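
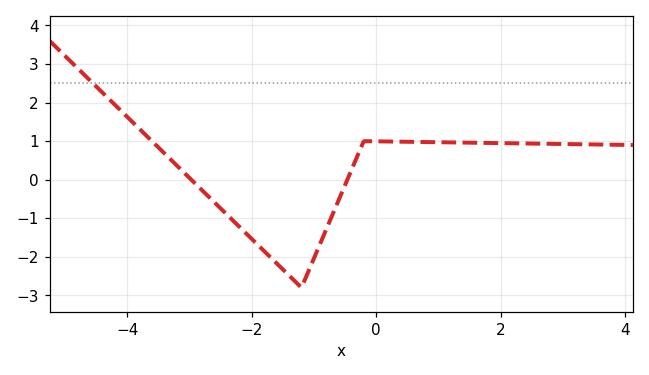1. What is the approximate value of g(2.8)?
0.931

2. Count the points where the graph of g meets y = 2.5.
1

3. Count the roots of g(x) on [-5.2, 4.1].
2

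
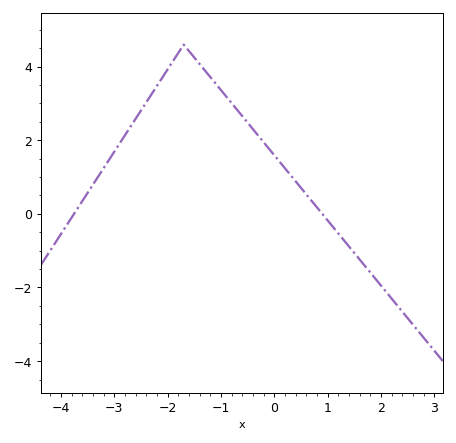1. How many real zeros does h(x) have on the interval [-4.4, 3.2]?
2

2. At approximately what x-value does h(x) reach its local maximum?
-1.7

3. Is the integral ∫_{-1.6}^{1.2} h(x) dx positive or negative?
positive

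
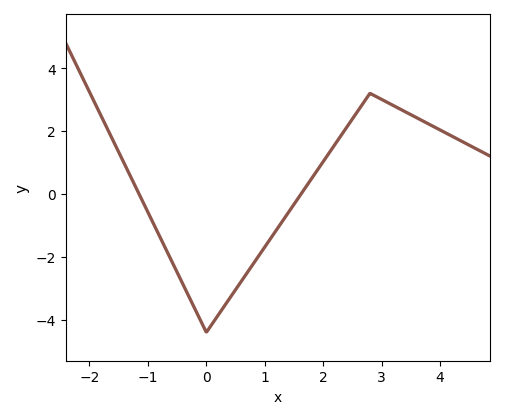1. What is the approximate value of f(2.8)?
3.2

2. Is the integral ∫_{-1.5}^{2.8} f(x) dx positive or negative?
negative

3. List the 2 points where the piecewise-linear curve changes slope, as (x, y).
(0, -4.4); (2.8, 3.2)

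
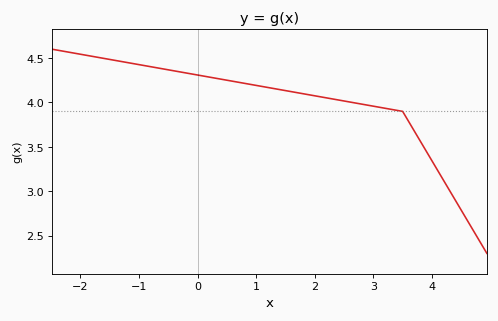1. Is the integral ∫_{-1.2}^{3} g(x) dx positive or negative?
positive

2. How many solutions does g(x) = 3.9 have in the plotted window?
1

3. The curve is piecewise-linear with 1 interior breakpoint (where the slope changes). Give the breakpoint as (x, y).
(3.5, 3.9)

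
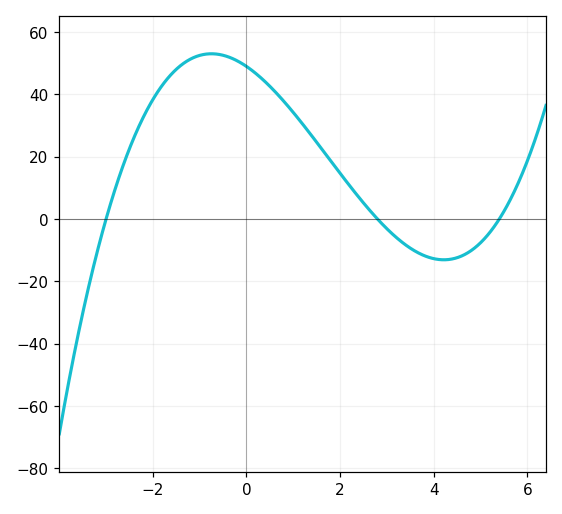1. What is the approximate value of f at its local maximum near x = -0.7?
53.1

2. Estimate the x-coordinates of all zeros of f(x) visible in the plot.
-3, 2.8, 5.4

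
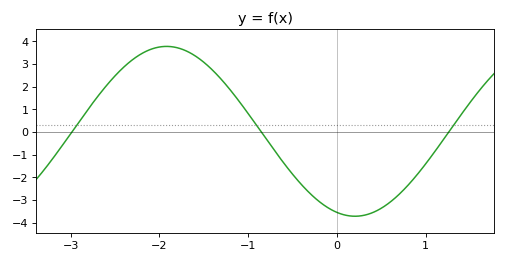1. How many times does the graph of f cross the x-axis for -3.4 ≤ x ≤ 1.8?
3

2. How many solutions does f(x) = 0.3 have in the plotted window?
3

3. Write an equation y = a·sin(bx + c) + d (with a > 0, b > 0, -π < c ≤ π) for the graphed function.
y = 3.75sin(1.48x - 1.87) + 0.03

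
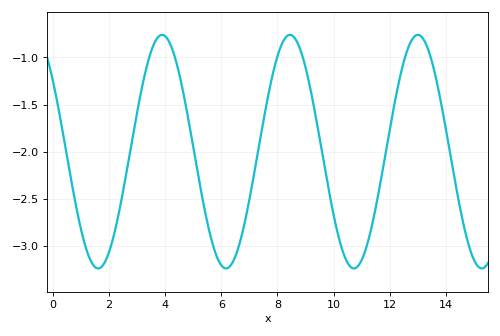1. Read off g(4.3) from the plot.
-0.95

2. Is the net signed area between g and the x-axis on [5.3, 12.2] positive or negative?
negative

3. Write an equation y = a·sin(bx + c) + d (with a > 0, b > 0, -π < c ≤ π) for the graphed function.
y = 1.24sin(1.38x + 2.48) - 2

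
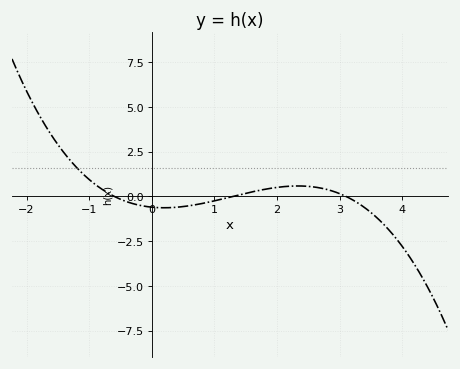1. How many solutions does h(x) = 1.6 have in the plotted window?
1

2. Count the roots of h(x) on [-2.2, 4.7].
3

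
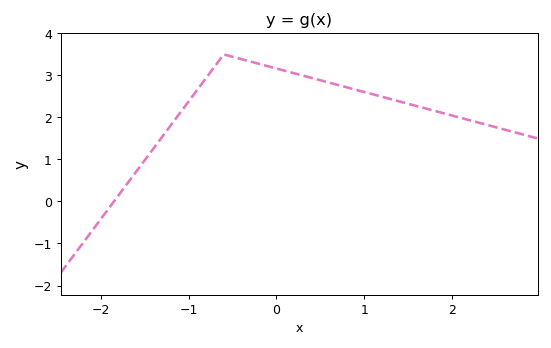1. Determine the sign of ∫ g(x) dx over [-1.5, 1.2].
positive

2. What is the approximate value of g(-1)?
2.38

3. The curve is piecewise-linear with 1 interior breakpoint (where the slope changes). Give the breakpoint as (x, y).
(-0.6, 3.5)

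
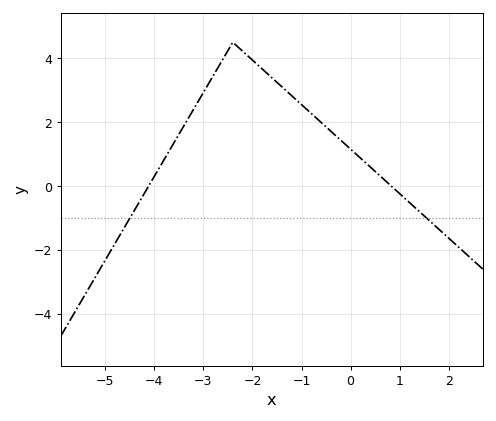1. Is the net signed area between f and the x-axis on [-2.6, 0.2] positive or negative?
positive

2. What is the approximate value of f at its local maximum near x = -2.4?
4.4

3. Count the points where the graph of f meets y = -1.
2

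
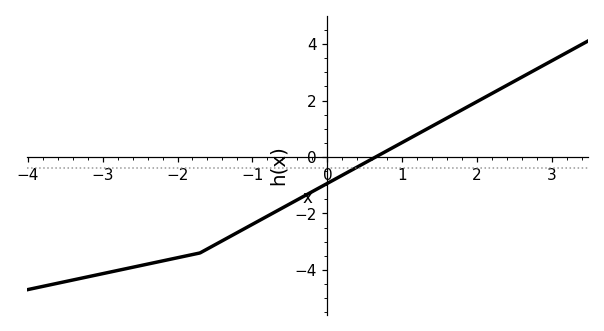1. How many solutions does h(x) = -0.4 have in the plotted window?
1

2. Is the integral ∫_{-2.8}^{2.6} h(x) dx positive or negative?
negative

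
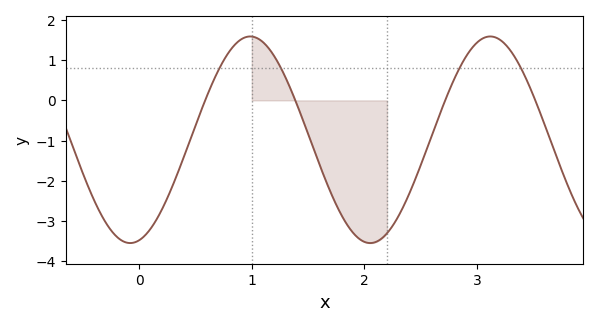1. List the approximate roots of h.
0.587, 1.39, 2.72, 3.52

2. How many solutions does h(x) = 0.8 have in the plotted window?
4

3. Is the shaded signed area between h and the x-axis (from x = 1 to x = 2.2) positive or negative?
negative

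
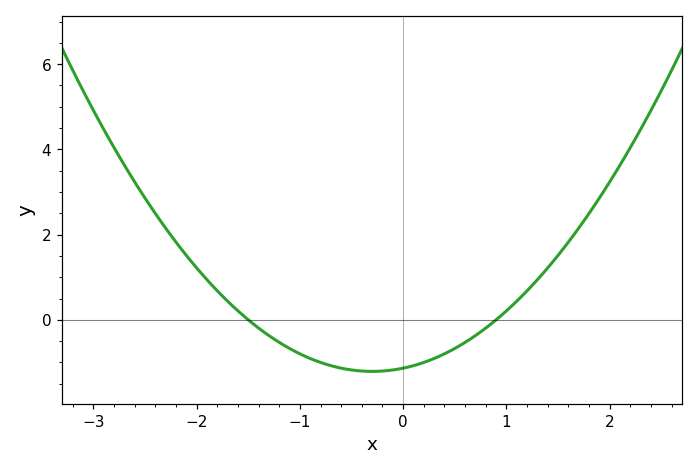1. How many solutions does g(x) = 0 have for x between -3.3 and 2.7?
2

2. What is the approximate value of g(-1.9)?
0.941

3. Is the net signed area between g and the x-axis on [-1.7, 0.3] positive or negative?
negative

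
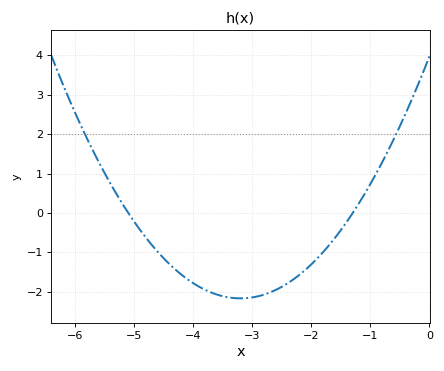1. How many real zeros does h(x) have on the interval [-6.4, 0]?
2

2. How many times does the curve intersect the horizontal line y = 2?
2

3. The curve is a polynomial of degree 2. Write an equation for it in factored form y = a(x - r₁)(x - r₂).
y = 0.6(x + 5.1)(x + 1.3)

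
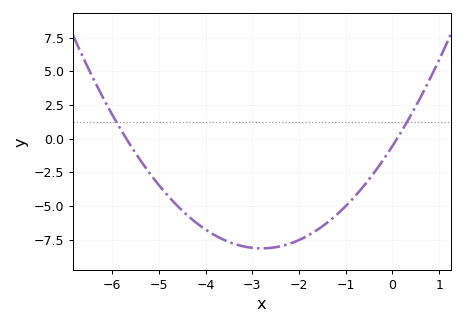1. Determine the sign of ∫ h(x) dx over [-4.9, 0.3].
negative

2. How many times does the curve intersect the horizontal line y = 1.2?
2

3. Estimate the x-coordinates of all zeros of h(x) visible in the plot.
-5.7, 0.1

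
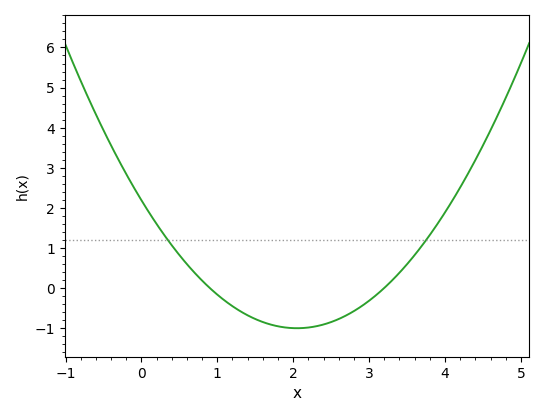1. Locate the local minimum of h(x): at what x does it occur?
2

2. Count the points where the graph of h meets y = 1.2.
2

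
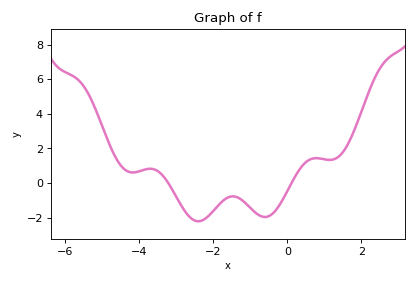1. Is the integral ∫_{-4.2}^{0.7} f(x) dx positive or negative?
negative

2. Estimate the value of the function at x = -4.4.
0.79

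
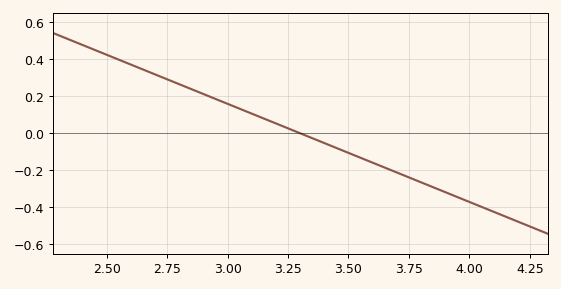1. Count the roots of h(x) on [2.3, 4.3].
1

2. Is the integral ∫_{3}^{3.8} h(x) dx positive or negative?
negative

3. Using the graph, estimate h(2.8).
0.26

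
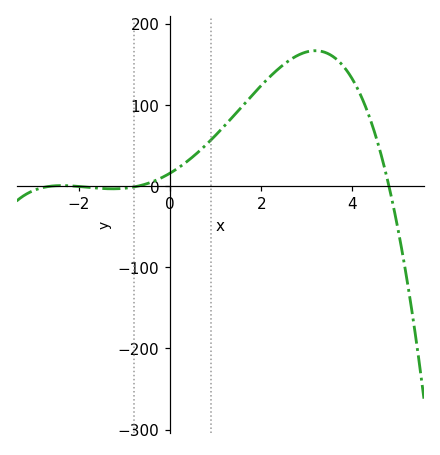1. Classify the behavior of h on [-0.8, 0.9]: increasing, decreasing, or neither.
increasing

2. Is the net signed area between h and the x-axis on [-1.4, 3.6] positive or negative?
positive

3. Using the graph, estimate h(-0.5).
0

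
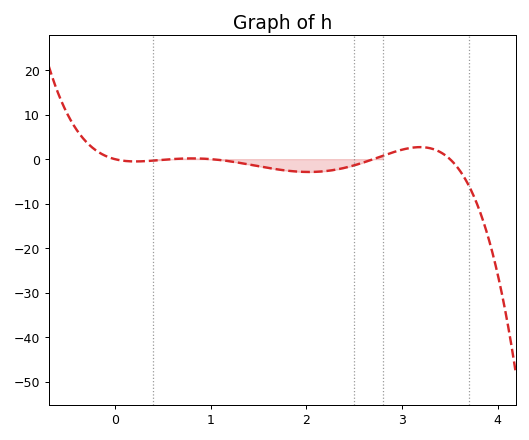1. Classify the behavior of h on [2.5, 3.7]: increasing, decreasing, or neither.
neither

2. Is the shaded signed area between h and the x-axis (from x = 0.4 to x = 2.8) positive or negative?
negative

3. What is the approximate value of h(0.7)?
0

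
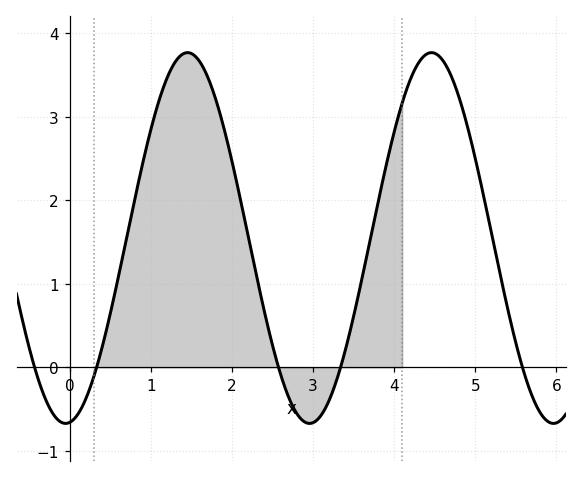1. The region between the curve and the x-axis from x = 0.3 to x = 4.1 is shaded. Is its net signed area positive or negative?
positive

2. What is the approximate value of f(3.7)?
1.5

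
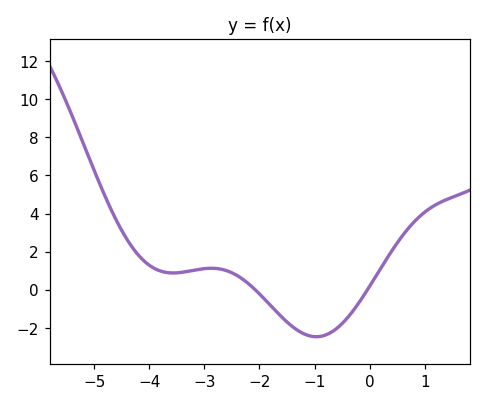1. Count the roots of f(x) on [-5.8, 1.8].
2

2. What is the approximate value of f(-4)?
1.2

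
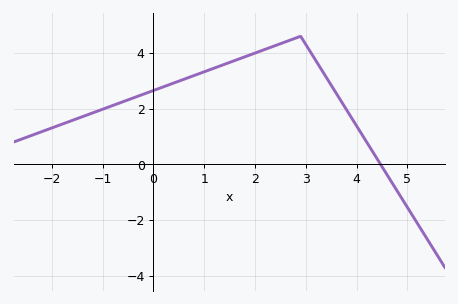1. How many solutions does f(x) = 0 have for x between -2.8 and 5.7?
1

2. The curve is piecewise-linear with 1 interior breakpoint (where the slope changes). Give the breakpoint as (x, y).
(2.9, 4.6)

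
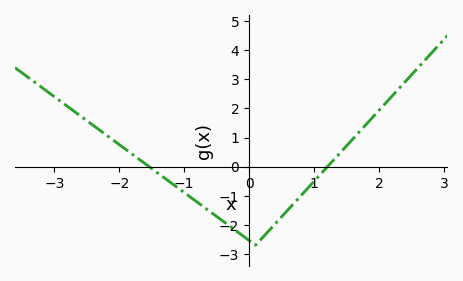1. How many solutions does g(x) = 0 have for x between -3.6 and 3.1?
2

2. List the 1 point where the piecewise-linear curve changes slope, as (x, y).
(0.1, -2.7)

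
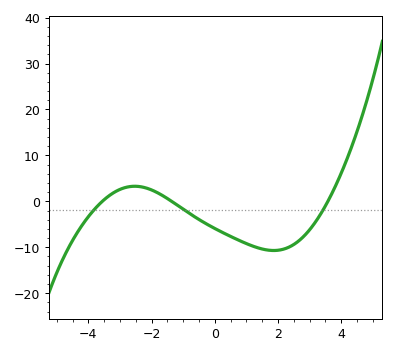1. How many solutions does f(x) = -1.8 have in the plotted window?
3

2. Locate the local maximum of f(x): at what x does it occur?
-2.53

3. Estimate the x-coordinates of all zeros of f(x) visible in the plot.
-3.56, -1.36, 3.58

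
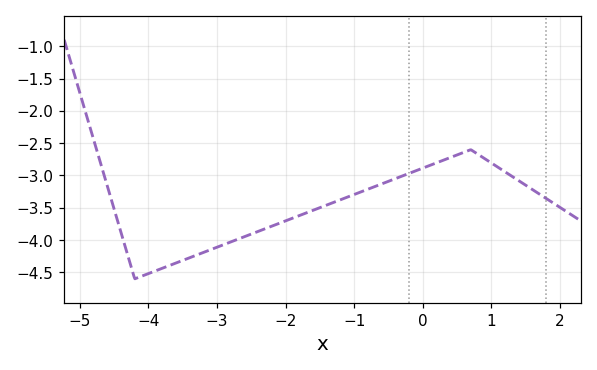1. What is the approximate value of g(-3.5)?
-4.3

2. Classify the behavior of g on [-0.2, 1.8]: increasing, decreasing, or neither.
neither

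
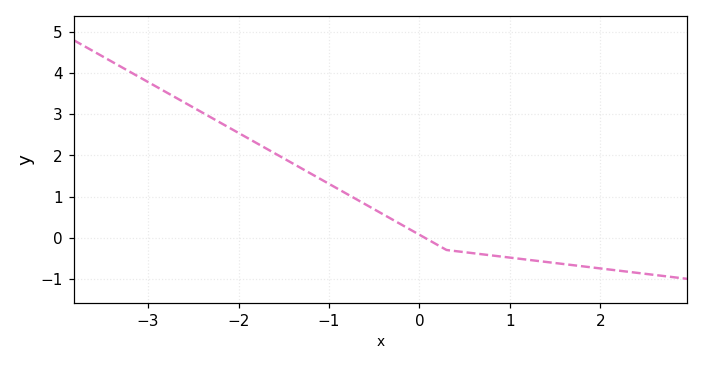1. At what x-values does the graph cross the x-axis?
0.058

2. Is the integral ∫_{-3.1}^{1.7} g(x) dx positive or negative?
positive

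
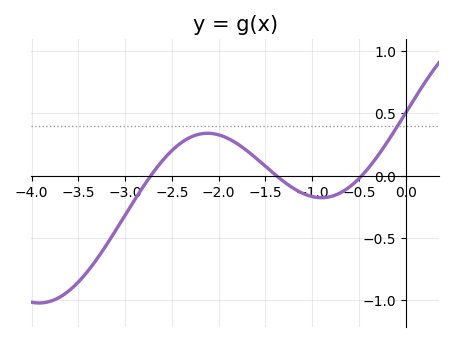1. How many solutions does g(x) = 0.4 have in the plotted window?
1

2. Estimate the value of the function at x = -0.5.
0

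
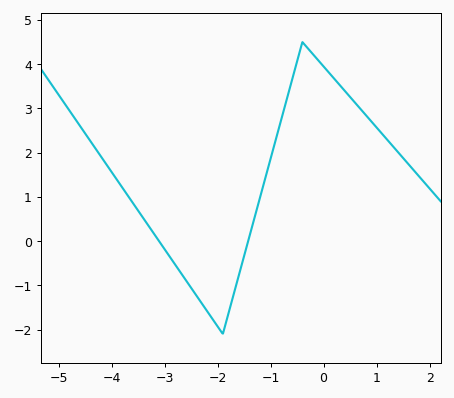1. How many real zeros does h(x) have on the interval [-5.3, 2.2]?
2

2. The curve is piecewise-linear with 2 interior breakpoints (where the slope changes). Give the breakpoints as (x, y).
(-1.9, -2.1); (-0.4, 4.5)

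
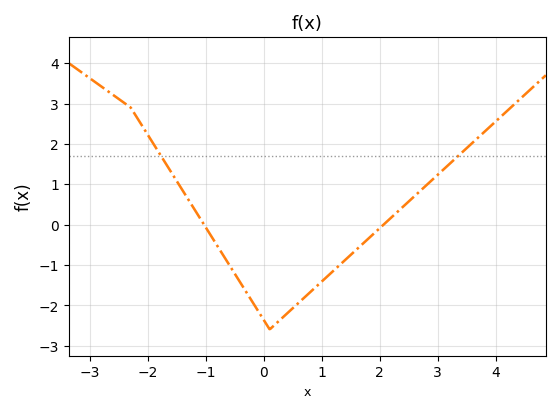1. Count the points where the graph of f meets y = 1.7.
2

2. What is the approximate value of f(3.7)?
2.16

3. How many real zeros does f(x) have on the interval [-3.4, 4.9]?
2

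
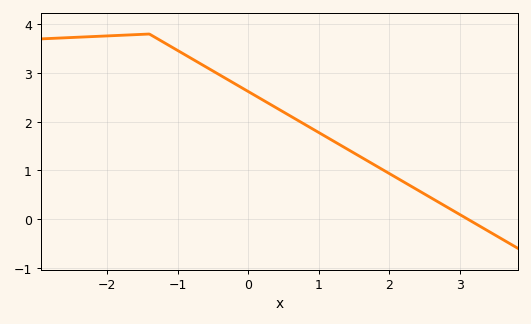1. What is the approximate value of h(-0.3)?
2.87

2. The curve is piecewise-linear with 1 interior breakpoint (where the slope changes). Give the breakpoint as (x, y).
(-1.4, 3.8)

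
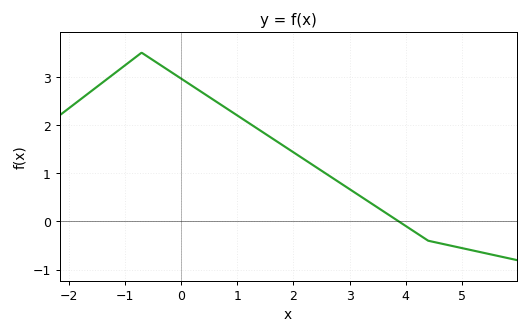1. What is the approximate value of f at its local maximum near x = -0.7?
3.5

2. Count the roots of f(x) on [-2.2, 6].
1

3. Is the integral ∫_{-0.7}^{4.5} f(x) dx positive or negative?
positive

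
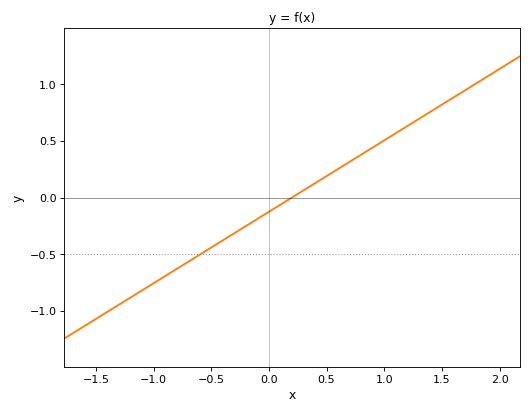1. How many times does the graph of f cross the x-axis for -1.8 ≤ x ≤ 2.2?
1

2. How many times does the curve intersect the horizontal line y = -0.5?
1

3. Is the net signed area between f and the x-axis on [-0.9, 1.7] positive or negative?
positive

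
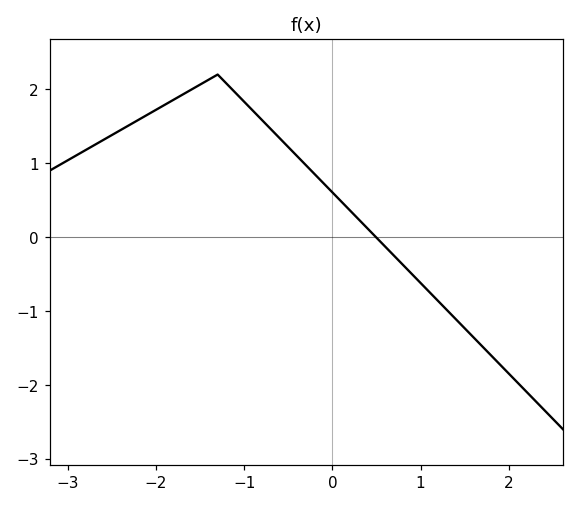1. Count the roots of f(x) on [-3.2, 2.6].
1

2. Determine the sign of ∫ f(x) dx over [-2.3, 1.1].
positive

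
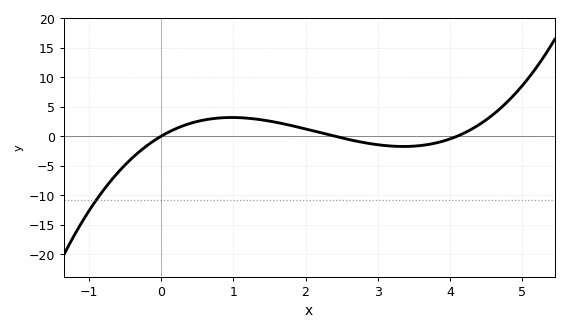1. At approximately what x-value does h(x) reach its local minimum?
3.36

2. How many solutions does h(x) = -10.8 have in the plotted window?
1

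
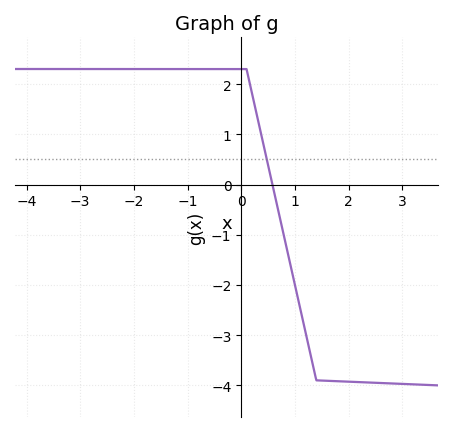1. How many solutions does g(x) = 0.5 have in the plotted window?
1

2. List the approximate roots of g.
0.582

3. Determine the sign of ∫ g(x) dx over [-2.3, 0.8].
positive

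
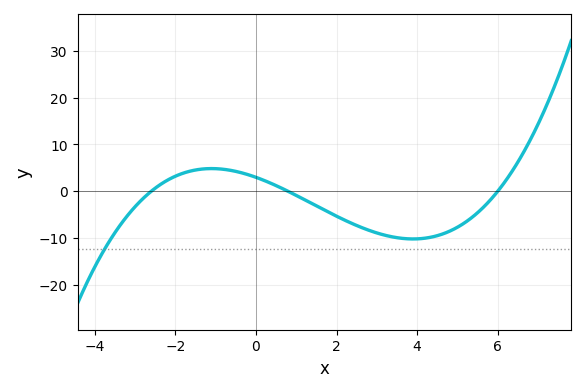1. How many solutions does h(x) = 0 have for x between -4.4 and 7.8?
3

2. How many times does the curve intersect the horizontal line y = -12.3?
1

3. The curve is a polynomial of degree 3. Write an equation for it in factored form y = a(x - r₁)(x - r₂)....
y = 0.24(x + 2.6)(x - 0.8)(x - 6)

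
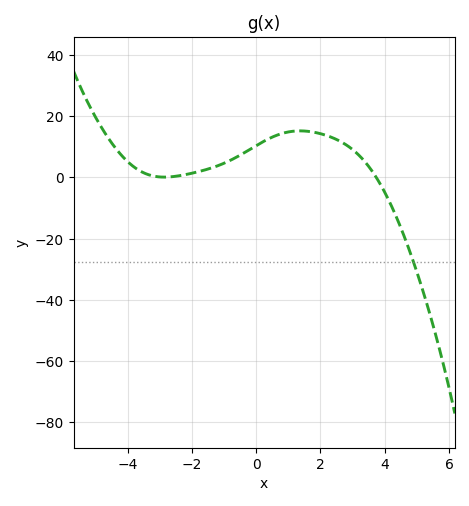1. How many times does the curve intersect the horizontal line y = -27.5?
1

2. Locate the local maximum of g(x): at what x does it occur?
1.36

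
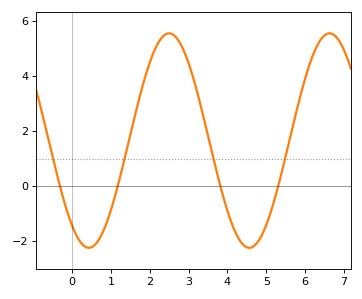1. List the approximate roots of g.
-0.315, 1.17, 3.82, 5.31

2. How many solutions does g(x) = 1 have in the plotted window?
4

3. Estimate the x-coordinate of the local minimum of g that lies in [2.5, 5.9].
4.56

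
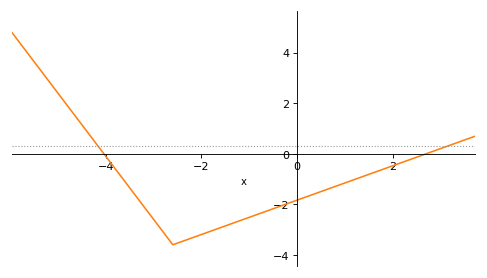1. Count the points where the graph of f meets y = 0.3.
2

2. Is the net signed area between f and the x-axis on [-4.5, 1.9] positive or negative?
negative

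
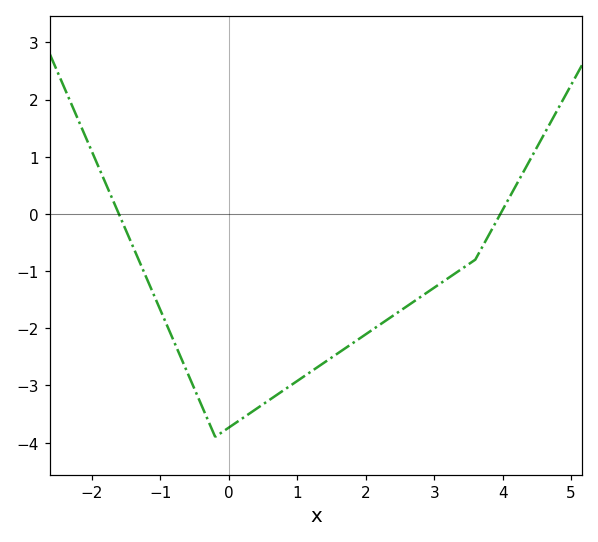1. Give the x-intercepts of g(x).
-1.6, 4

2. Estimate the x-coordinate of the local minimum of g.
-0.2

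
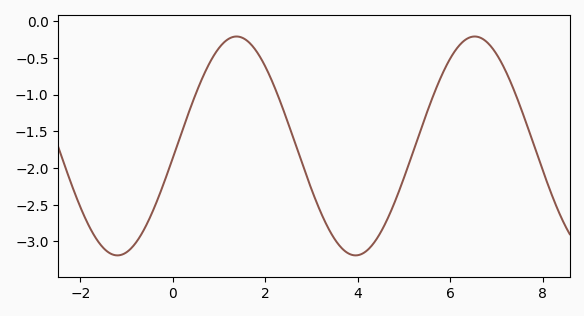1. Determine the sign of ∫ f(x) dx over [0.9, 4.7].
negative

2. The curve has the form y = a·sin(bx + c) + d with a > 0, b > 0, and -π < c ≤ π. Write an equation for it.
y = 1.49sin(1.22x - 0.11) - 1.7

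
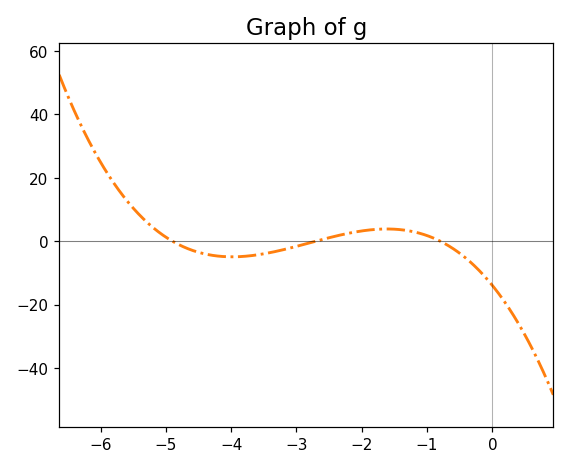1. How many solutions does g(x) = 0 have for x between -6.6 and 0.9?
3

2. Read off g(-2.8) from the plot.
0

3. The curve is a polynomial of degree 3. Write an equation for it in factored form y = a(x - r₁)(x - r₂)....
y = -1.32(x + 4.9)(x + 2.7)(x + 0.8)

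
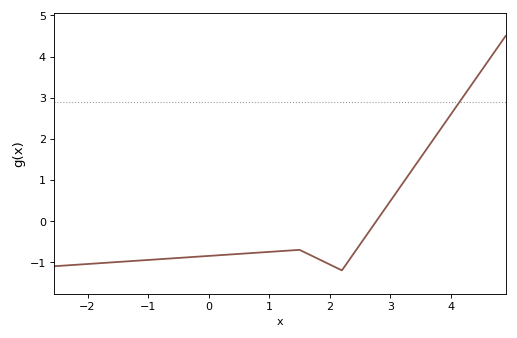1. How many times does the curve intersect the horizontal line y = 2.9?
1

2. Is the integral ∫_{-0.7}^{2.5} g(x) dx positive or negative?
negative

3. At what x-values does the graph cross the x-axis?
2.77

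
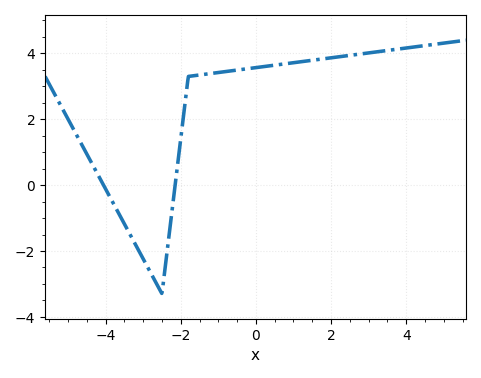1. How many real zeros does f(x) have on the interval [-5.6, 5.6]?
2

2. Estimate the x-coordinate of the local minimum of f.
-2.6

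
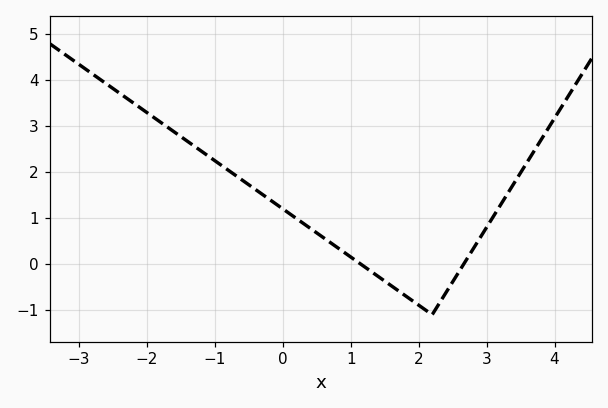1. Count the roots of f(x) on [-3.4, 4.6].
2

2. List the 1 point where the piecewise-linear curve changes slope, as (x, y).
(2.2, -1.1)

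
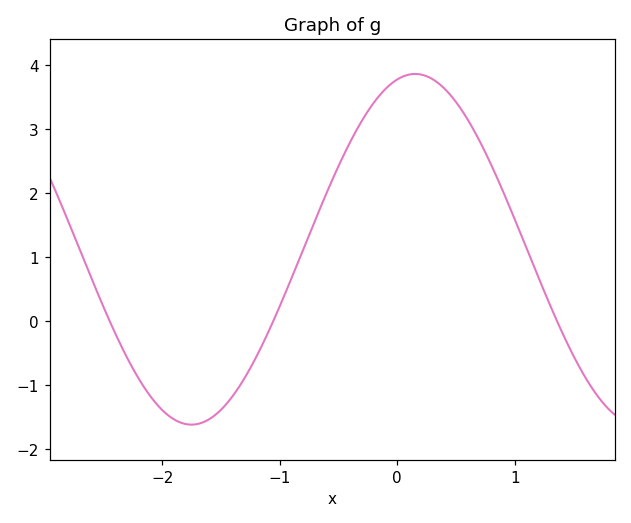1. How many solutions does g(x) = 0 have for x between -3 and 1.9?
3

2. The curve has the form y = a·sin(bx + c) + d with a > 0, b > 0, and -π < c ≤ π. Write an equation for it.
y = 2.74sin(1.65x + 1.32) + 1.12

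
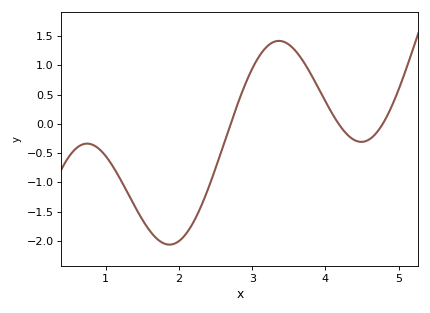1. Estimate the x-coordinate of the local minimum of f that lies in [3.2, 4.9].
4.49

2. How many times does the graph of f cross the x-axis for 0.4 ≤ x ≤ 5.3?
3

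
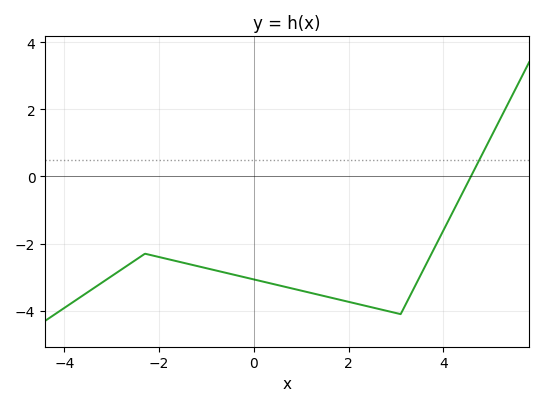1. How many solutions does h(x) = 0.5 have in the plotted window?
1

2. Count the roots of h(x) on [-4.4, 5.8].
1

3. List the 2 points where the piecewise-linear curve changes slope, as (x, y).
(-2.3, -2.3); (3.1, -4.1)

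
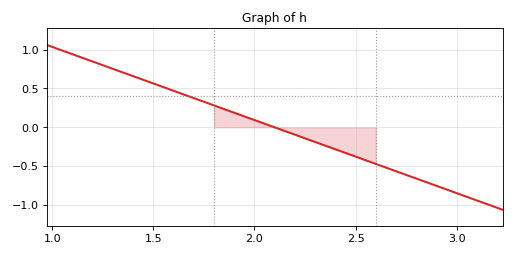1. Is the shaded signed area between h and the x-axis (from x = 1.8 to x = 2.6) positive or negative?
negative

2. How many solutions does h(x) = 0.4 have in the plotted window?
1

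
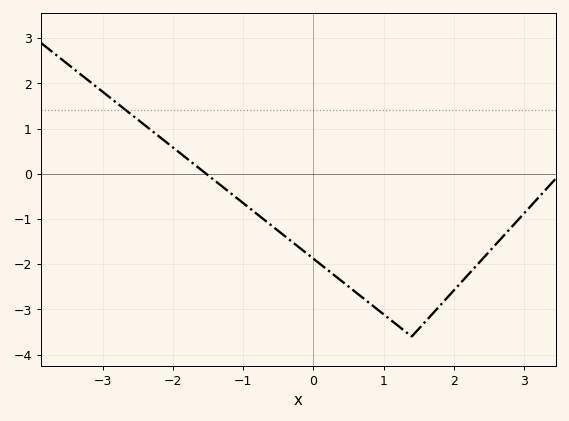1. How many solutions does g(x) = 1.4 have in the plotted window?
1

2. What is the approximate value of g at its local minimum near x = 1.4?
-3.6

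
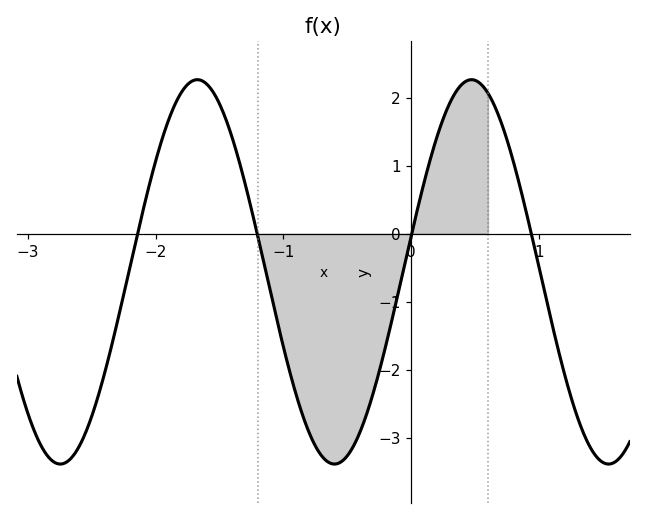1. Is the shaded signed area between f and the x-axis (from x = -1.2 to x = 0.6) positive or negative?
negative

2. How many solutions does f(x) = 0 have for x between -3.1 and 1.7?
4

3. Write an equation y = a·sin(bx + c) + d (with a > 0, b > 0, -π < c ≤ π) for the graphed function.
y = 2.83sin(2.9x + 0.19) - 0.56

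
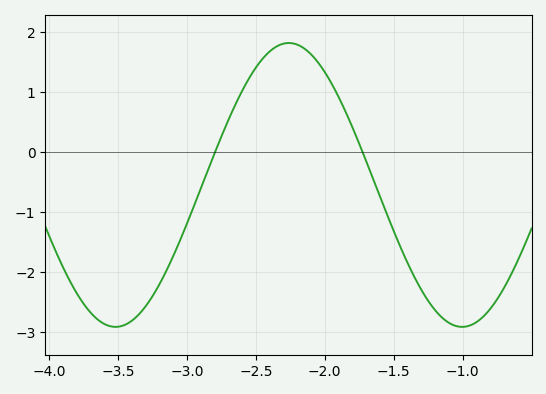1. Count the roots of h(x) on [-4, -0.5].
2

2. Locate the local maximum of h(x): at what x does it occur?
-2.26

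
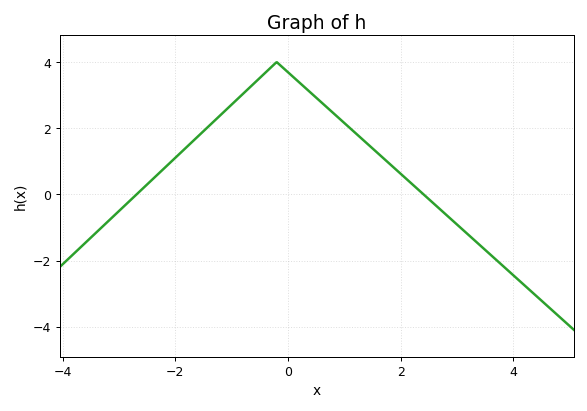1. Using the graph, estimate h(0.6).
2.8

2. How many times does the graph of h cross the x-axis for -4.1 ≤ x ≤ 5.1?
2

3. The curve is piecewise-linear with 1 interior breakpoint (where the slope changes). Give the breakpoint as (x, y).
(-0.2, 4)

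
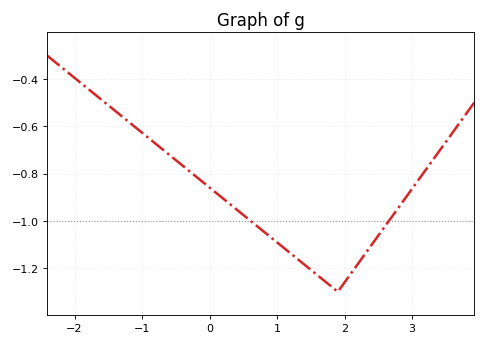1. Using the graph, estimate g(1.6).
-1.24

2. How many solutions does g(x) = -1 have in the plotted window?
2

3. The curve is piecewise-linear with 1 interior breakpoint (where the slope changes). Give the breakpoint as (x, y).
(1.9, -1.3)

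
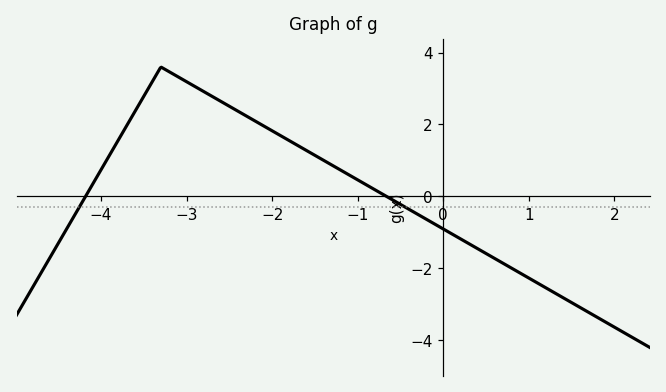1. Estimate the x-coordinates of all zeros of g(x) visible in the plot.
-4.18, -0.663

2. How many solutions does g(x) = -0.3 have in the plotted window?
2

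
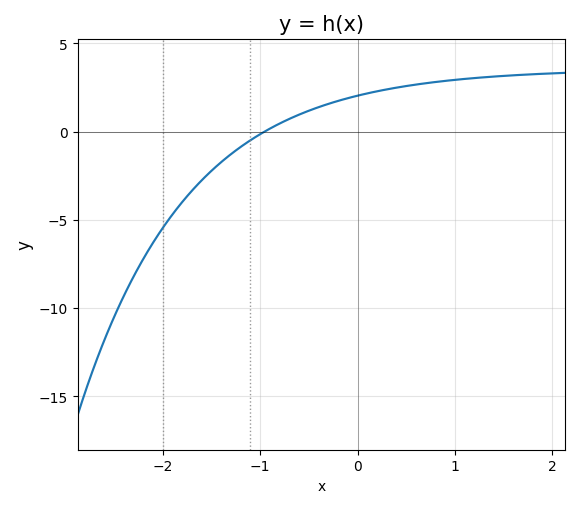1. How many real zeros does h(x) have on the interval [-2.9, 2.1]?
1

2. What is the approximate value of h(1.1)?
2.99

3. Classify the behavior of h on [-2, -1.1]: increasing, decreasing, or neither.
increasing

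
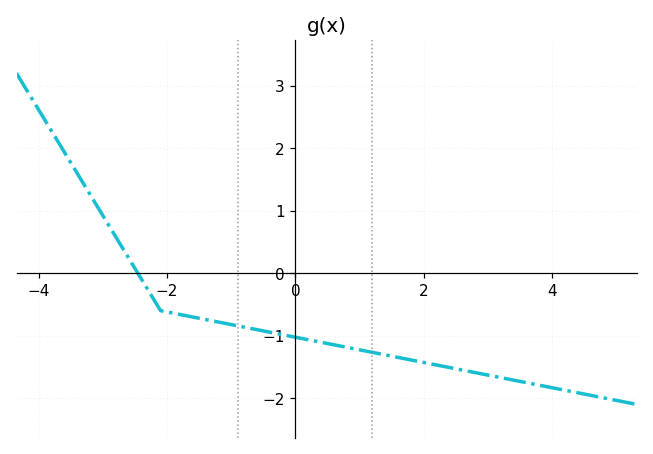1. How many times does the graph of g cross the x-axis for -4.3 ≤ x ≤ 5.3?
1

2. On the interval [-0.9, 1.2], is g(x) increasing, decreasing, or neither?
decreasing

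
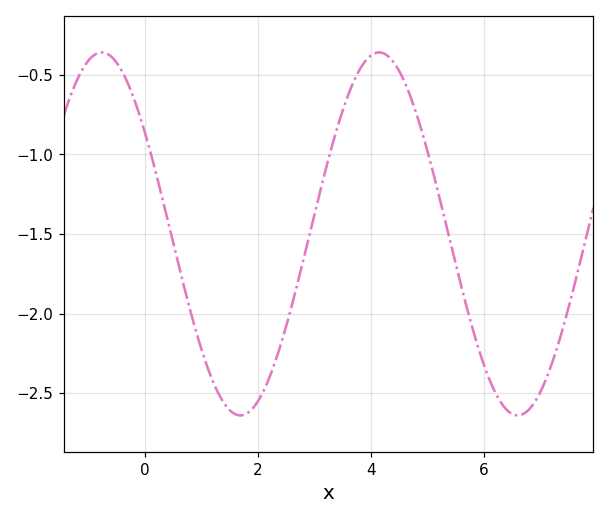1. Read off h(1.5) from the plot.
-2.61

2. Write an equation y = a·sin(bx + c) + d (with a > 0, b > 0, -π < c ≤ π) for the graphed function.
y = 1.14sin(1.28x + 2.55) - 1.5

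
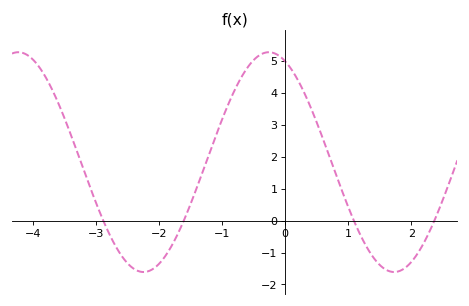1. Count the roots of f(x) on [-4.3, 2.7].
4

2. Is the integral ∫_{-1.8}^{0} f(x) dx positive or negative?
positive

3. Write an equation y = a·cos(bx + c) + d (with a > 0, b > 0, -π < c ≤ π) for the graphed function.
y = 3.44cos(1.6x + 0.41) + 1.83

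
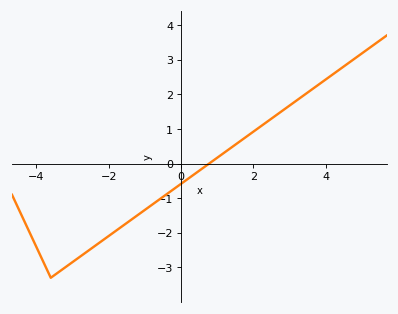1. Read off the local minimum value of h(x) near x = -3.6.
-3.3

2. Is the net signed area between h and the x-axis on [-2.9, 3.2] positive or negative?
negative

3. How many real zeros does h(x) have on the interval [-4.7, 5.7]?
1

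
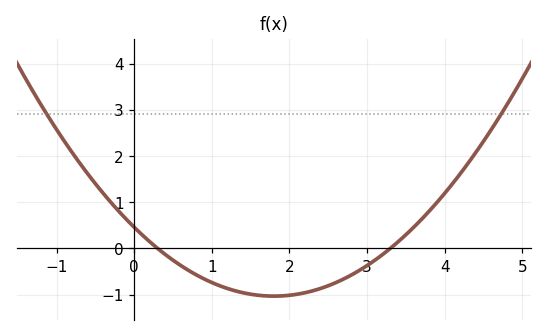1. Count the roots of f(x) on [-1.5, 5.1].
2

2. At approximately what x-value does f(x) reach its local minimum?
1.8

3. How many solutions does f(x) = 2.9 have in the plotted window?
2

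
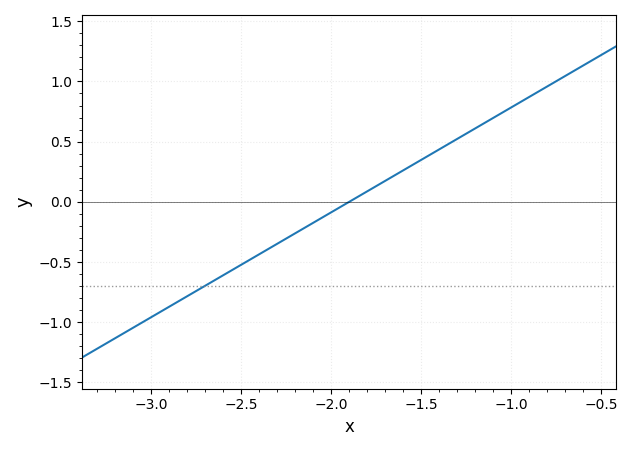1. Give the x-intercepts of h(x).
-1.9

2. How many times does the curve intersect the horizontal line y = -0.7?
1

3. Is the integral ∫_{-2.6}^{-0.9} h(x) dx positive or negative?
positive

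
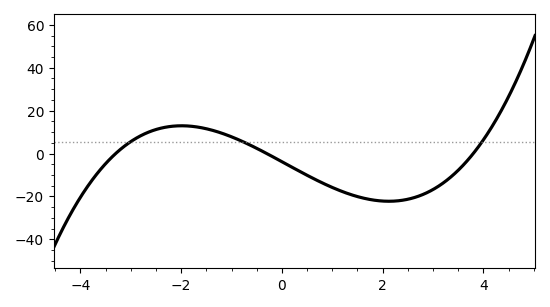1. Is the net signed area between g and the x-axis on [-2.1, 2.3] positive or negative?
negative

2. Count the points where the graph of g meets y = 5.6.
3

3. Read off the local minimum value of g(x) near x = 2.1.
-22.3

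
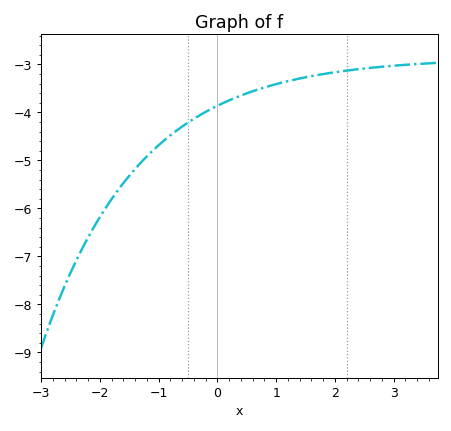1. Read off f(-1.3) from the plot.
-5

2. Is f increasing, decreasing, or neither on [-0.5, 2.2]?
increasing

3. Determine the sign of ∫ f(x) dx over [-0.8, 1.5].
negative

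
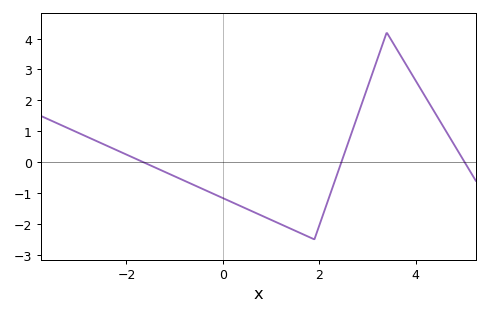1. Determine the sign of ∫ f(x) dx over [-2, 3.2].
negative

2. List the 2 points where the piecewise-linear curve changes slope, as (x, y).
(1.9, -2.5); (3.4, 4.2)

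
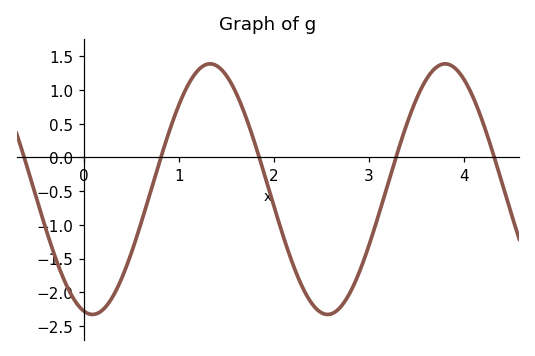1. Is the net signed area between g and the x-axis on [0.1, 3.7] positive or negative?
negative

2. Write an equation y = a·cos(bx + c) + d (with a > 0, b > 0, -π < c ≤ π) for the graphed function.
y = 1.86cos(2.54x + 2.91) - 0.47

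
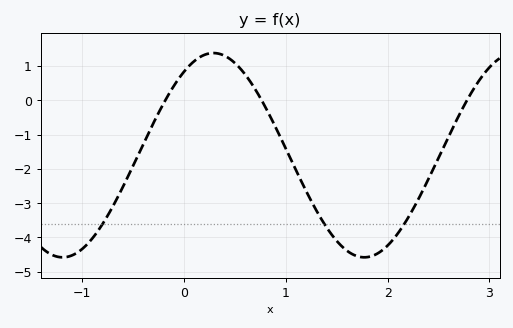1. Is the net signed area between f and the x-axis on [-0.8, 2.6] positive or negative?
negative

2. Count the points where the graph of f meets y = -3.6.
3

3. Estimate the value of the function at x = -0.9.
-4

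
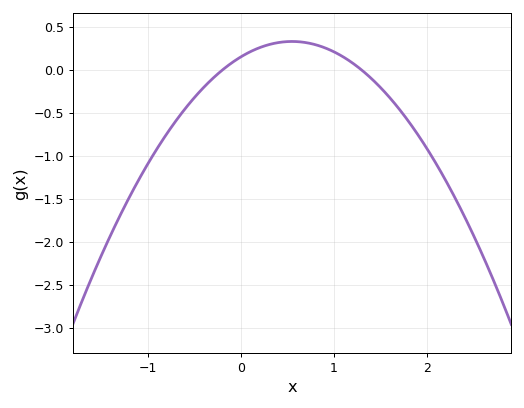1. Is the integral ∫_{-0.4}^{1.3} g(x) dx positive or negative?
positive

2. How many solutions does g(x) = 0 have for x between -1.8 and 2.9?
2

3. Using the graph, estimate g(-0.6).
-0.448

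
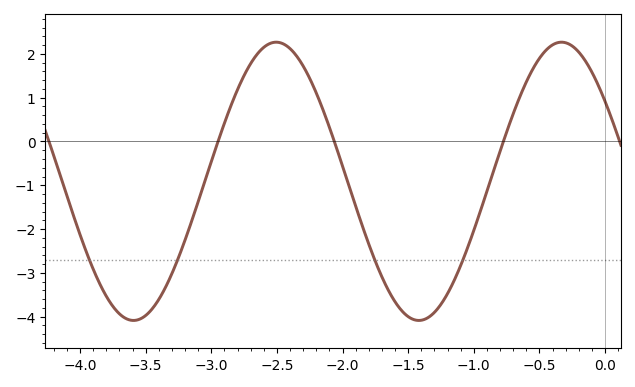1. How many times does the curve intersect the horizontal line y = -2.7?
4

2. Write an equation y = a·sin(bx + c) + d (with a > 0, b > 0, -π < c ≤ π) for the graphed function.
y = 3.18sin(2.89x + 2.53) - 0.91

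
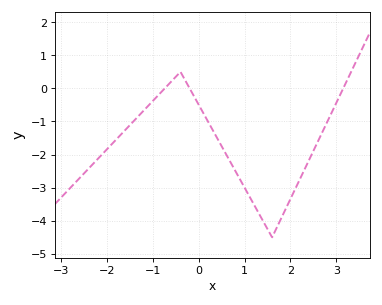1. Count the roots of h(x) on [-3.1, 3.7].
3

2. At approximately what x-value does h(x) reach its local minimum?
1.6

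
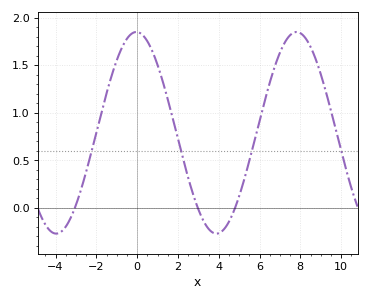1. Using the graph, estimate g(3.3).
-0.15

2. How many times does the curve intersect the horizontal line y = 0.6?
4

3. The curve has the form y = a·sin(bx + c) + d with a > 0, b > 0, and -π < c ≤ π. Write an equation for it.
y = 1.06sin(0.8x + 1.6) + 0.79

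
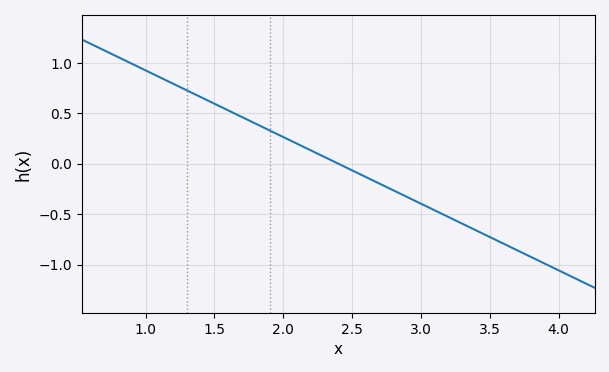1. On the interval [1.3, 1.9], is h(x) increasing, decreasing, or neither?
decreasing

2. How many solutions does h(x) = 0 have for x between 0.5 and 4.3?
1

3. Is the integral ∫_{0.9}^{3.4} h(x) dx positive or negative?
positive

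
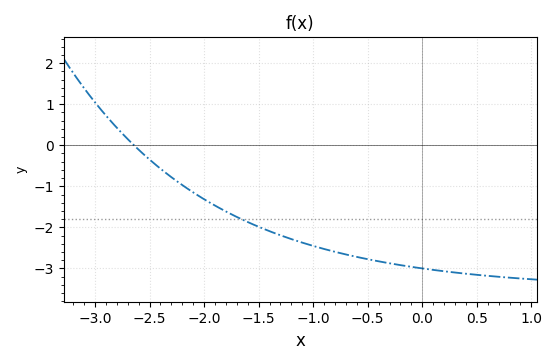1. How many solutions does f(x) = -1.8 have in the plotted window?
1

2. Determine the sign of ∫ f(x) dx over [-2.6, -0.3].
negative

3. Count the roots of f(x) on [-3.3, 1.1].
1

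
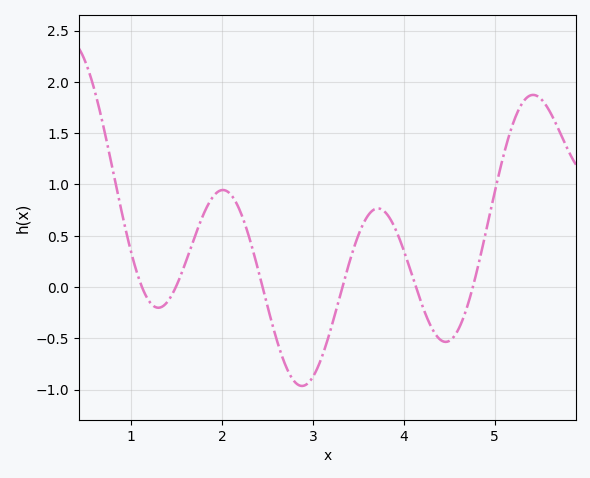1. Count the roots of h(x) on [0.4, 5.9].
6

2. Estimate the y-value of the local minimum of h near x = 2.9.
-0.95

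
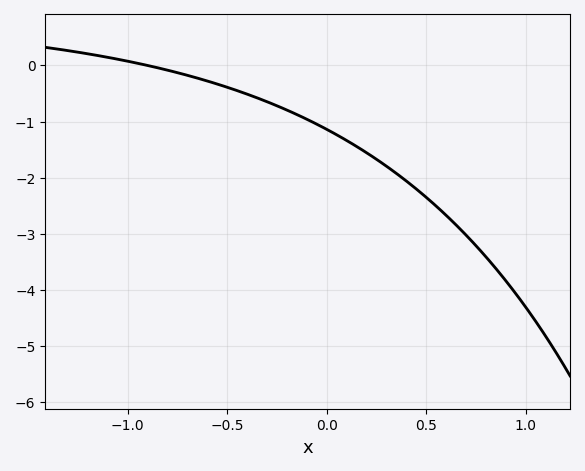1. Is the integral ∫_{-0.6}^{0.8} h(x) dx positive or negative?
negative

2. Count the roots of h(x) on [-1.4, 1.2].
1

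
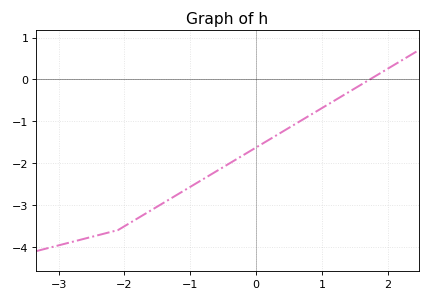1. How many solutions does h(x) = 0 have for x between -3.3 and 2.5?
1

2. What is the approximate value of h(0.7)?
-1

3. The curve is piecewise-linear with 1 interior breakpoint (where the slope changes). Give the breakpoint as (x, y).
(-2.1, -3.6)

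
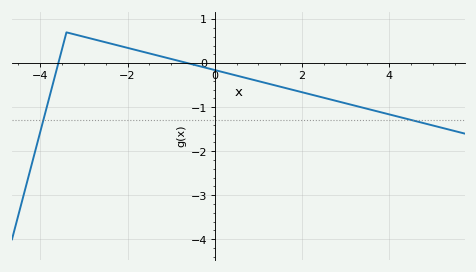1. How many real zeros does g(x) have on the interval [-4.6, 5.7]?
2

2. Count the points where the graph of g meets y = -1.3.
2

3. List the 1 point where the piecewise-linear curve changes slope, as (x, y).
(-3.4, 0.7)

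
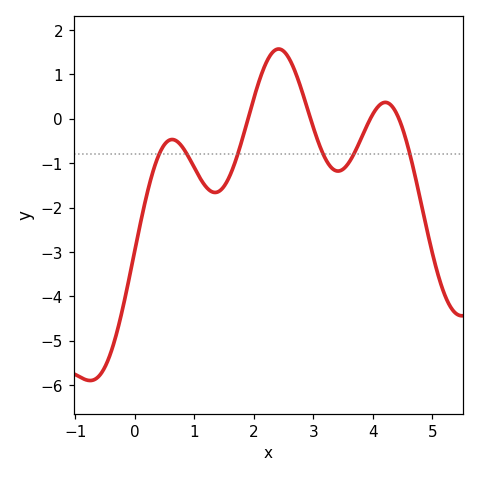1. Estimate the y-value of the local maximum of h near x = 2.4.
1.57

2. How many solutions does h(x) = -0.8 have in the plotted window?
6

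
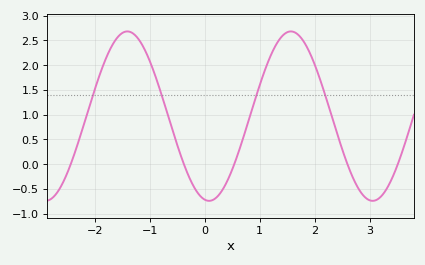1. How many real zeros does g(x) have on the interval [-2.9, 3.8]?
5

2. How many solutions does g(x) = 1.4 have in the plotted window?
4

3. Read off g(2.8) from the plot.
-0.5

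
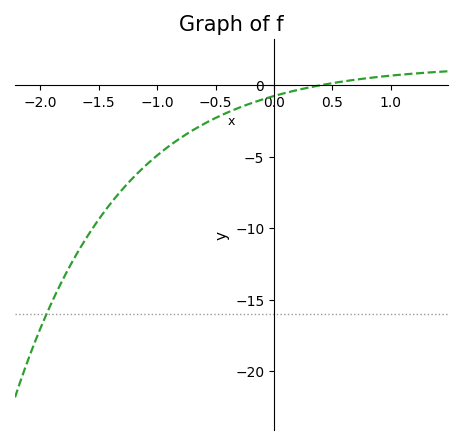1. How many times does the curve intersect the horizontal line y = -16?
1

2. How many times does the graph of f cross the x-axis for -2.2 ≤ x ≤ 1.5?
1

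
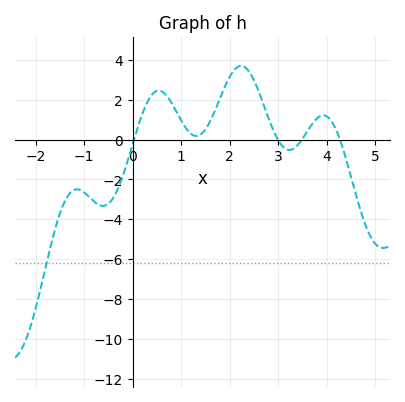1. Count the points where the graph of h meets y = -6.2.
1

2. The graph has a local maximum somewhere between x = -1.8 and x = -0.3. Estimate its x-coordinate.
-1.15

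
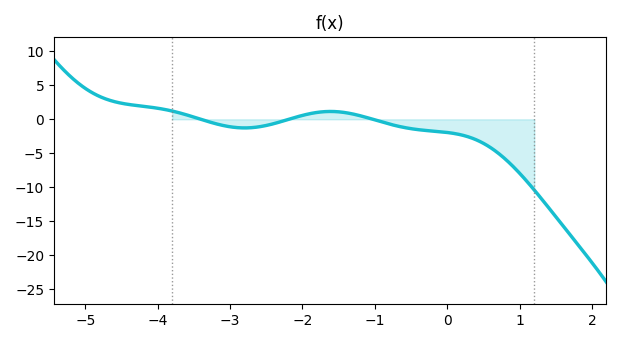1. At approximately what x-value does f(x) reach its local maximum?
-1.6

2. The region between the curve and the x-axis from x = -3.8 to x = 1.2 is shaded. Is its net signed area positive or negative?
negative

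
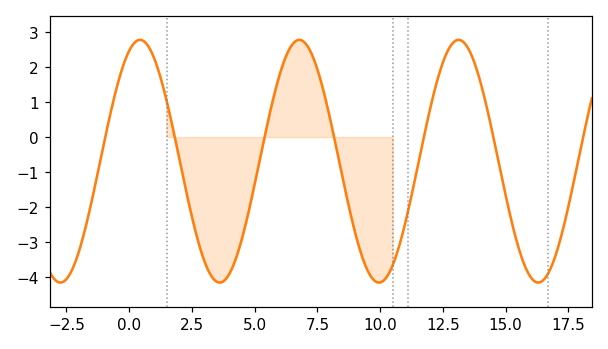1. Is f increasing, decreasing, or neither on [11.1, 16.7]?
neither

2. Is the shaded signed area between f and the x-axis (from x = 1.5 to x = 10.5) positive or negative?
negative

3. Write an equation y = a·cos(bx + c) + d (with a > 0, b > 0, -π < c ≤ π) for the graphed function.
y = 3.47cos(0.99x - 0.432) - 0.69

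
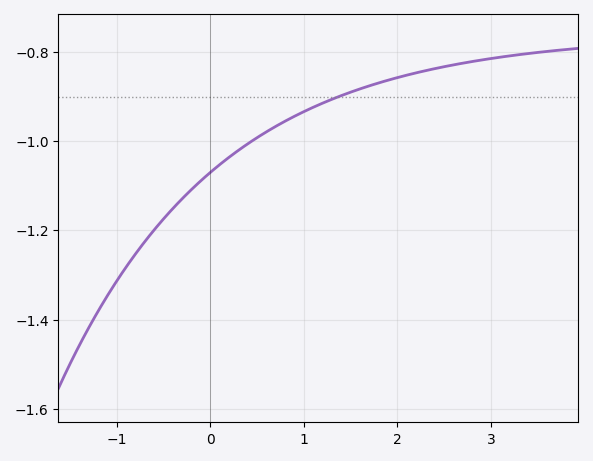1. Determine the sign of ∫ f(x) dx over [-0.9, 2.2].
negative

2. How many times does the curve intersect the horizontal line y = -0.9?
1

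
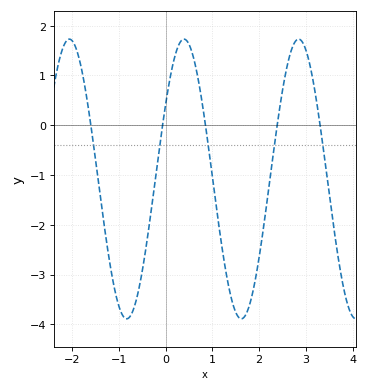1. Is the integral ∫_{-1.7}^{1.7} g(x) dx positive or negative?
negative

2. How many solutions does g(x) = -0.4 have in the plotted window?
5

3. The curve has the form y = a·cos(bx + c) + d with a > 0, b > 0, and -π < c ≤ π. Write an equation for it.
y = 2.81cos(2.56x - 1) - 1.08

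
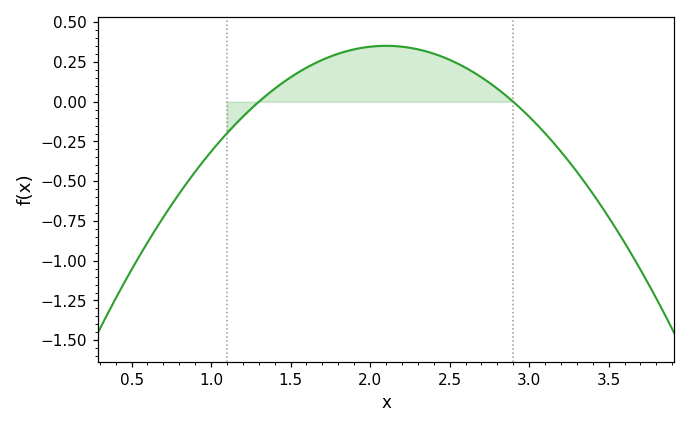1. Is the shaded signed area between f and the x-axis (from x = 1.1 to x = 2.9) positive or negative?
positive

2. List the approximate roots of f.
1.3, 2.9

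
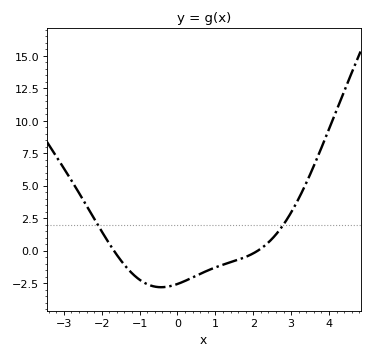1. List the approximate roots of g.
-1.6, 2.2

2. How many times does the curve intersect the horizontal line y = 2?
2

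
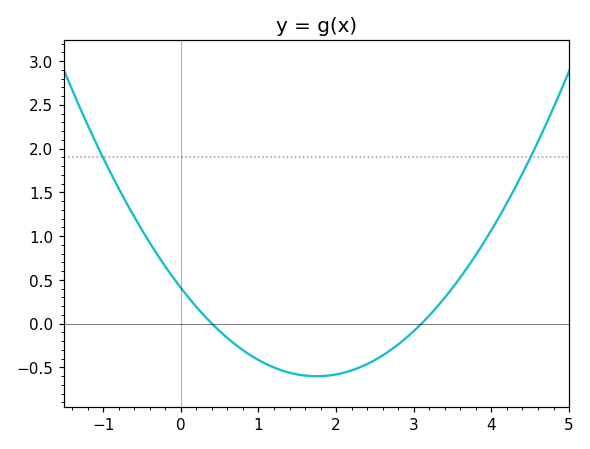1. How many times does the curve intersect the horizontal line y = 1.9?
2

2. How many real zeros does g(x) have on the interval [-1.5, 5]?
2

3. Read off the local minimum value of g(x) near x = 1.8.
-0.601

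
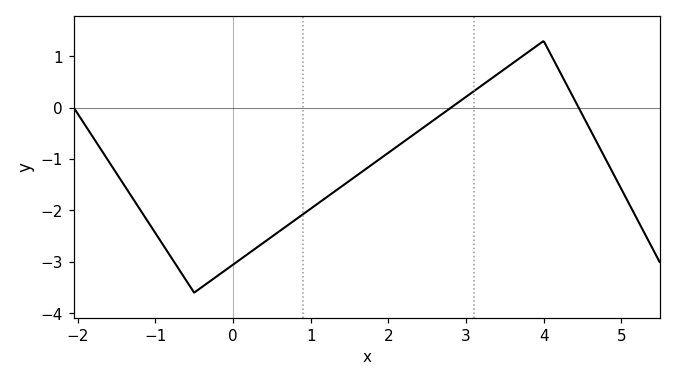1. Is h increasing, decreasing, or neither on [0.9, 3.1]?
increasing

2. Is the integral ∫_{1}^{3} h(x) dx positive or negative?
negative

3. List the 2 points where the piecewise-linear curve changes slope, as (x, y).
(-0.5, -3.6); (4, 1.3)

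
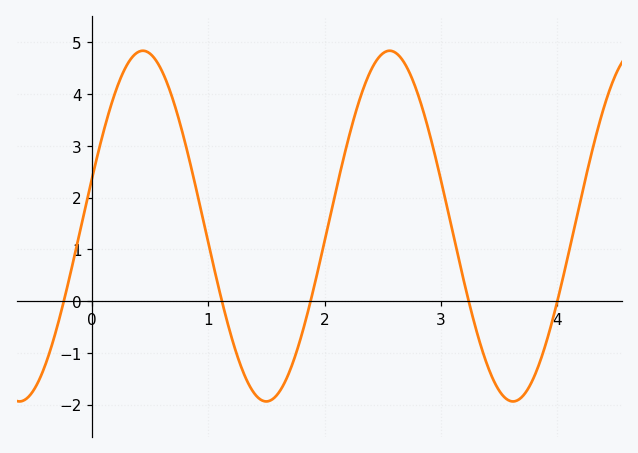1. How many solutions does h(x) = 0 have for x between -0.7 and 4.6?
5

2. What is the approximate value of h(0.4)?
4.8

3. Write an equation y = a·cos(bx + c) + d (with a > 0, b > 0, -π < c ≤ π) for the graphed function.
y = 3.39cos(3x - 1.3) + 1.45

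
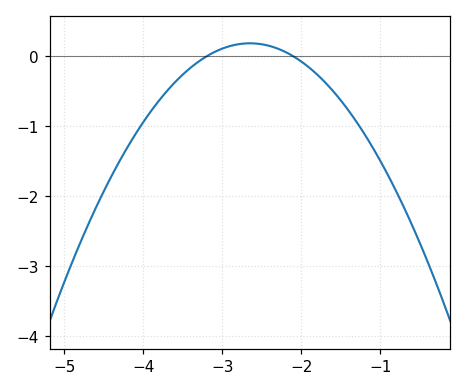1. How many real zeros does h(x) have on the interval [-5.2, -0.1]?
2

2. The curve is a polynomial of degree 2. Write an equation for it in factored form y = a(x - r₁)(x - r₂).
y = -0.62(x + 3.2)(x + 2.1)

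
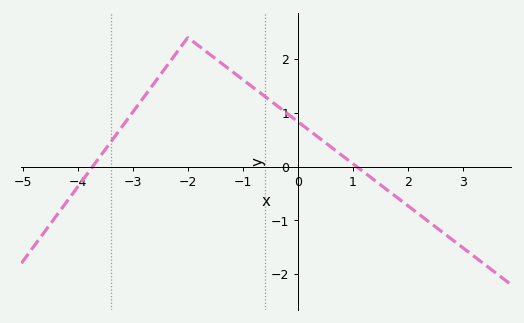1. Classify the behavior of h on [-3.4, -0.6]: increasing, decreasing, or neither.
neither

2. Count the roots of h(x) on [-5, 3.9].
2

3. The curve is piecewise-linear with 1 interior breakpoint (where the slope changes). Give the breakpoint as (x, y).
(-2, 2.4)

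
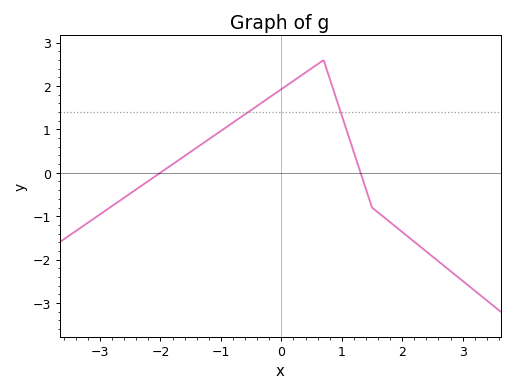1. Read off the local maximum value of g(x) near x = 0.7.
2.6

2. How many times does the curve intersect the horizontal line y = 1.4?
2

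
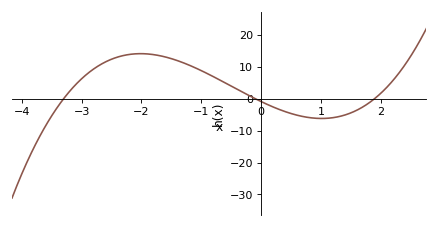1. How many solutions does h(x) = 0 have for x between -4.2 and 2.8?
3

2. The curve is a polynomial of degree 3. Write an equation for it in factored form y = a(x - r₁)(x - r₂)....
y = 1.46(x + 3.3)(x + 0.1)(x - 1.9)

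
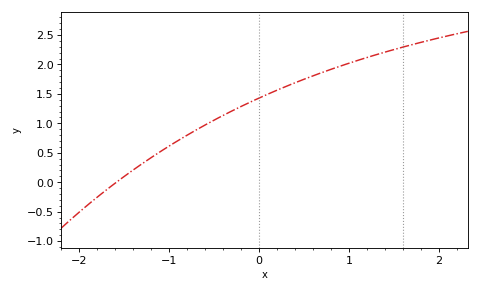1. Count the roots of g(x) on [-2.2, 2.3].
1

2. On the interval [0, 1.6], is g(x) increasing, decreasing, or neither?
increasing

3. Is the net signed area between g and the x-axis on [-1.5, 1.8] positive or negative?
positive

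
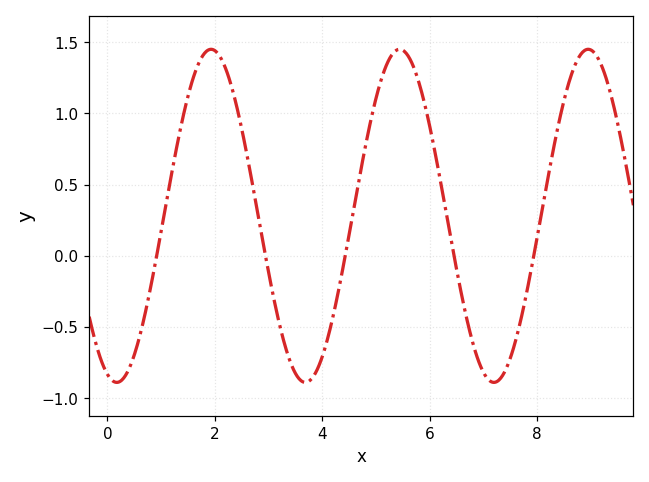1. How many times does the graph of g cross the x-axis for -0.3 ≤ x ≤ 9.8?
5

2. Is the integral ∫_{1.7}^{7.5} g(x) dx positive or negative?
positive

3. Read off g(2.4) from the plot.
1.05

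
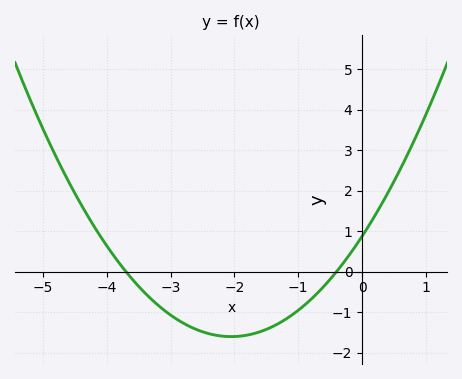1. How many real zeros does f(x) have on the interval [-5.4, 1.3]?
2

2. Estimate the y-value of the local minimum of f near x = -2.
-1.6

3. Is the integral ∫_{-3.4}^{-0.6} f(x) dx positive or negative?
negative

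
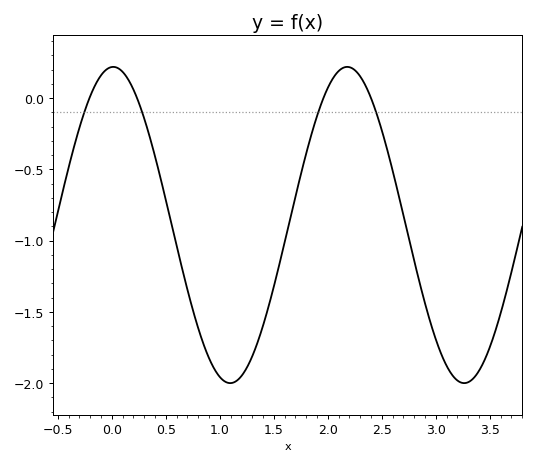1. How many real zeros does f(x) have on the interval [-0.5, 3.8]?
4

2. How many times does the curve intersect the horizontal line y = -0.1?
4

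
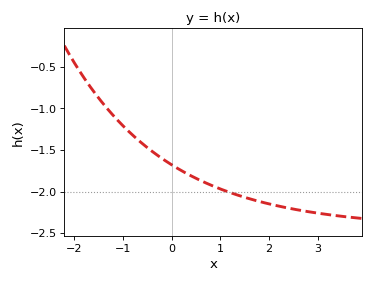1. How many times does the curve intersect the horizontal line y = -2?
1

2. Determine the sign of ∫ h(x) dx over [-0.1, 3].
negative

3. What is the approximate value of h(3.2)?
-2.3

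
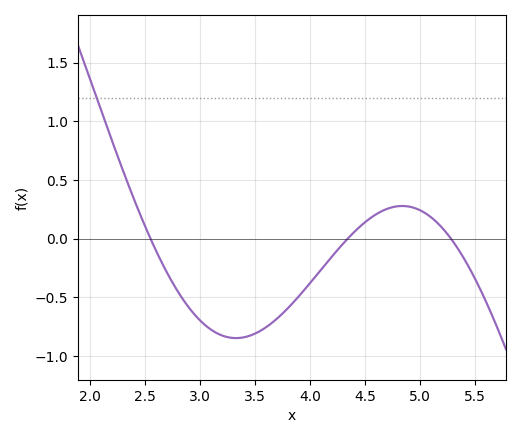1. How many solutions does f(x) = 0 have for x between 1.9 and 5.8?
3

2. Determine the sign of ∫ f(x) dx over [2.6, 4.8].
negative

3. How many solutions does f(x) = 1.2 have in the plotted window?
1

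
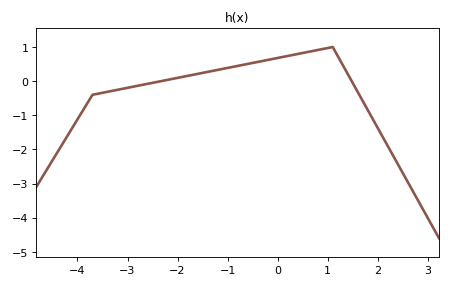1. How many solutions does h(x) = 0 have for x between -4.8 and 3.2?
2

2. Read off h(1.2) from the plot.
0.7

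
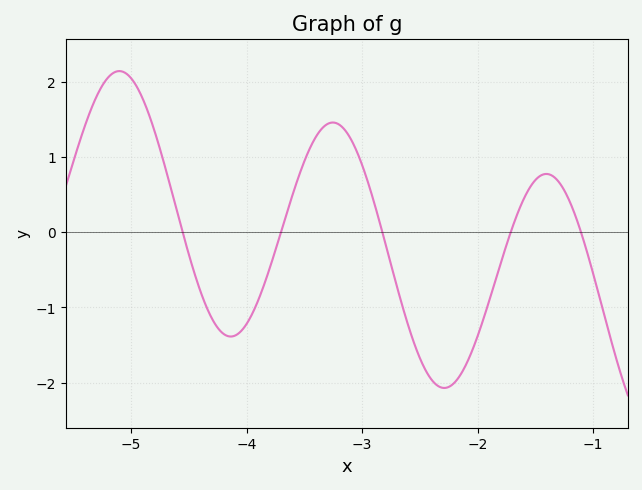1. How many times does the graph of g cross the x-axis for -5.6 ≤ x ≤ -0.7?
5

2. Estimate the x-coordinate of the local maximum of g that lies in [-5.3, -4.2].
-5.1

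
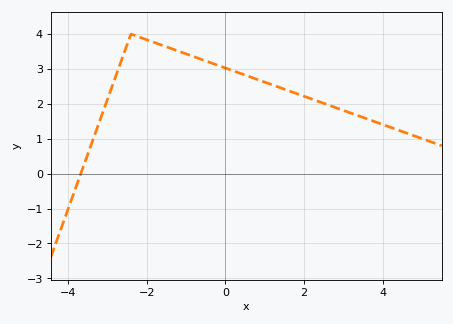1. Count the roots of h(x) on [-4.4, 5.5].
1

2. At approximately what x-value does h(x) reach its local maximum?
-2.4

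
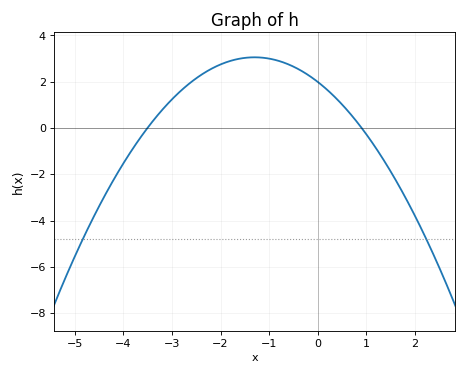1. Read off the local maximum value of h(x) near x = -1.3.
3.05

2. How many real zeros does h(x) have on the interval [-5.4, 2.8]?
2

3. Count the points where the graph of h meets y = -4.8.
2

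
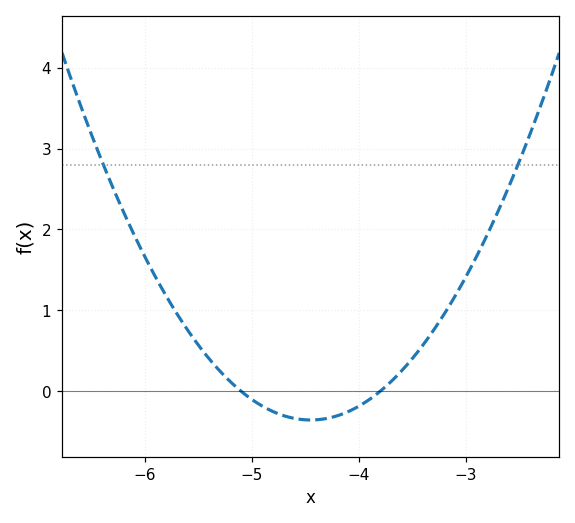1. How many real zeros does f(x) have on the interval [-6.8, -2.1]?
2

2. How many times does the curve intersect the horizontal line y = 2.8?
2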